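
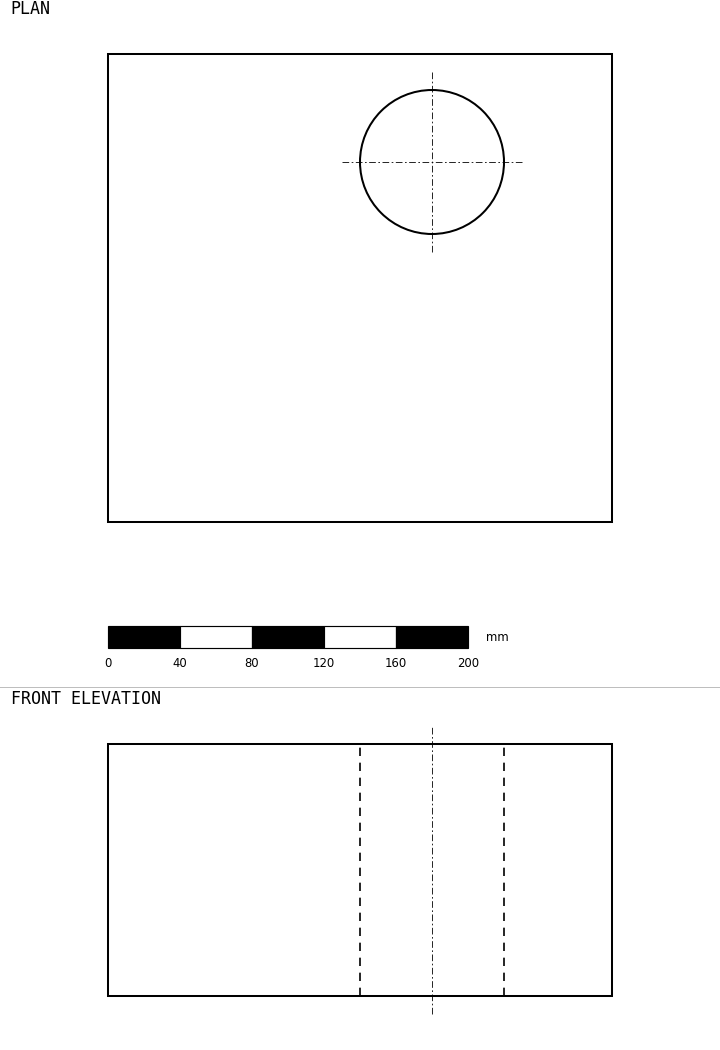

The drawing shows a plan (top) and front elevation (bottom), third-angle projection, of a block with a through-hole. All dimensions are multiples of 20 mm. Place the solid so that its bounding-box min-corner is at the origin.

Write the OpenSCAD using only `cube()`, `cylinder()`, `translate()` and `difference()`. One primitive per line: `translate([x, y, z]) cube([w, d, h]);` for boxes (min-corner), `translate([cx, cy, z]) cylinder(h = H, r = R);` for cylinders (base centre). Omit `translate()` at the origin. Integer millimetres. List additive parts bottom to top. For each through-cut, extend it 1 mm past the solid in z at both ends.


difference() {
  cube([280, 260, 140]);
  translate([180, 200, -1]) cylinder(h = 142, r = 40);
}


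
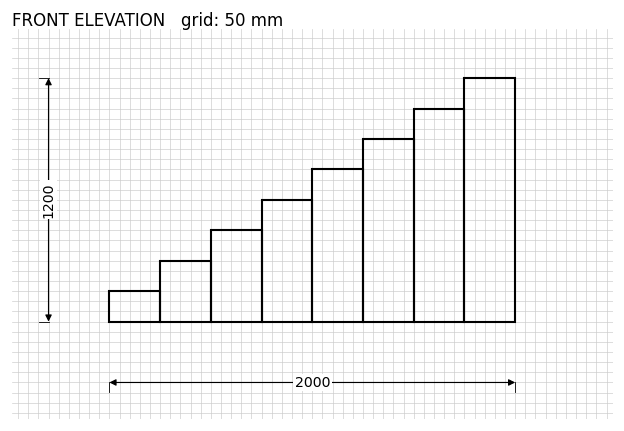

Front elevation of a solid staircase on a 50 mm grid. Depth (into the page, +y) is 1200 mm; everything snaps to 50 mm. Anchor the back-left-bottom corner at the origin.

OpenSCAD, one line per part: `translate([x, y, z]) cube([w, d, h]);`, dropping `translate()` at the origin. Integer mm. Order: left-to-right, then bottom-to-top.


cube([250, 1200, 150]);
translate([250, 0, 0]) cube([250, 1200, 300]);
translate([500, 0, 0]) cube([250, 1200, 450]);
translate([750, 0, 0]) cube([250, 1200, 600]);
translate([1000, 0, 0]) cube([250, 1200, 750]);
translate([1250, 0, 0]) cube([250, 1200, 900]);
translate([1500, 0, 0]) cube([250, 1200, 1050]);
translate([1750, 0, 0]) cube([250, 1200, 1200]);


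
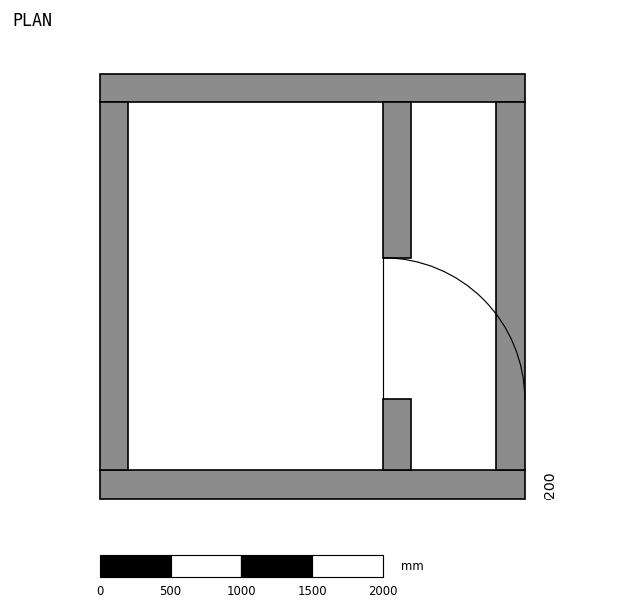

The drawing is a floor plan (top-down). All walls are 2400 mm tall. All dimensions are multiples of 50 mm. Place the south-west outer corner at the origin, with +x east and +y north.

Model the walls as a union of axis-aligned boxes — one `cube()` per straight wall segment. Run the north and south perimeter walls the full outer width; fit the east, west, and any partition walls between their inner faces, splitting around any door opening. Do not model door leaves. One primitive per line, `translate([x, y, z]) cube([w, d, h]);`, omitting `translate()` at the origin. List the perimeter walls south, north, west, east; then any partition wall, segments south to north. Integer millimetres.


cube([3000, 200, 2400]);
translate([0, 2800, 0]) cube([3000, 200, 2400]);
translate([0, 200, 0]) cube([200, 2600, 2400]);
translate([2800, 200, 0]) cube([200, 2600, 2400]);
translate([2000, 200, 0]) cube([200, 500, 2400]);
translate([2000, 1700, 0]) cube([200, 1100, 2400]);


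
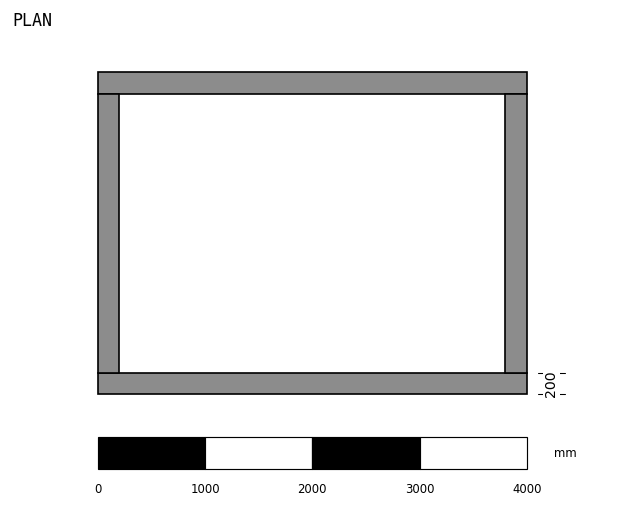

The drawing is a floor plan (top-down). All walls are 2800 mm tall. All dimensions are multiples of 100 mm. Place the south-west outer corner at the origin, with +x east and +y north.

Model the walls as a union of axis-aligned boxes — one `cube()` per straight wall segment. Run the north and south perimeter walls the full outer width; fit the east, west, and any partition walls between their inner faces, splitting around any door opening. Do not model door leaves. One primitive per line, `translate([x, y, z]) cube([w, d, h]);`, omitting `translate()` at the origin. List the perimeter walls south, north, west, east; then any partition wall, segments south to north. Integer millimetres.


cube([4000, 200, 2800]);
translate([0, 2800, 0]) cube([4000, 200, 2800]);
translate([0, 200, 0]) cube([200, 2600, 2800]);
translate([3800, 200, 0]) cube([200, 2600, 2800]);


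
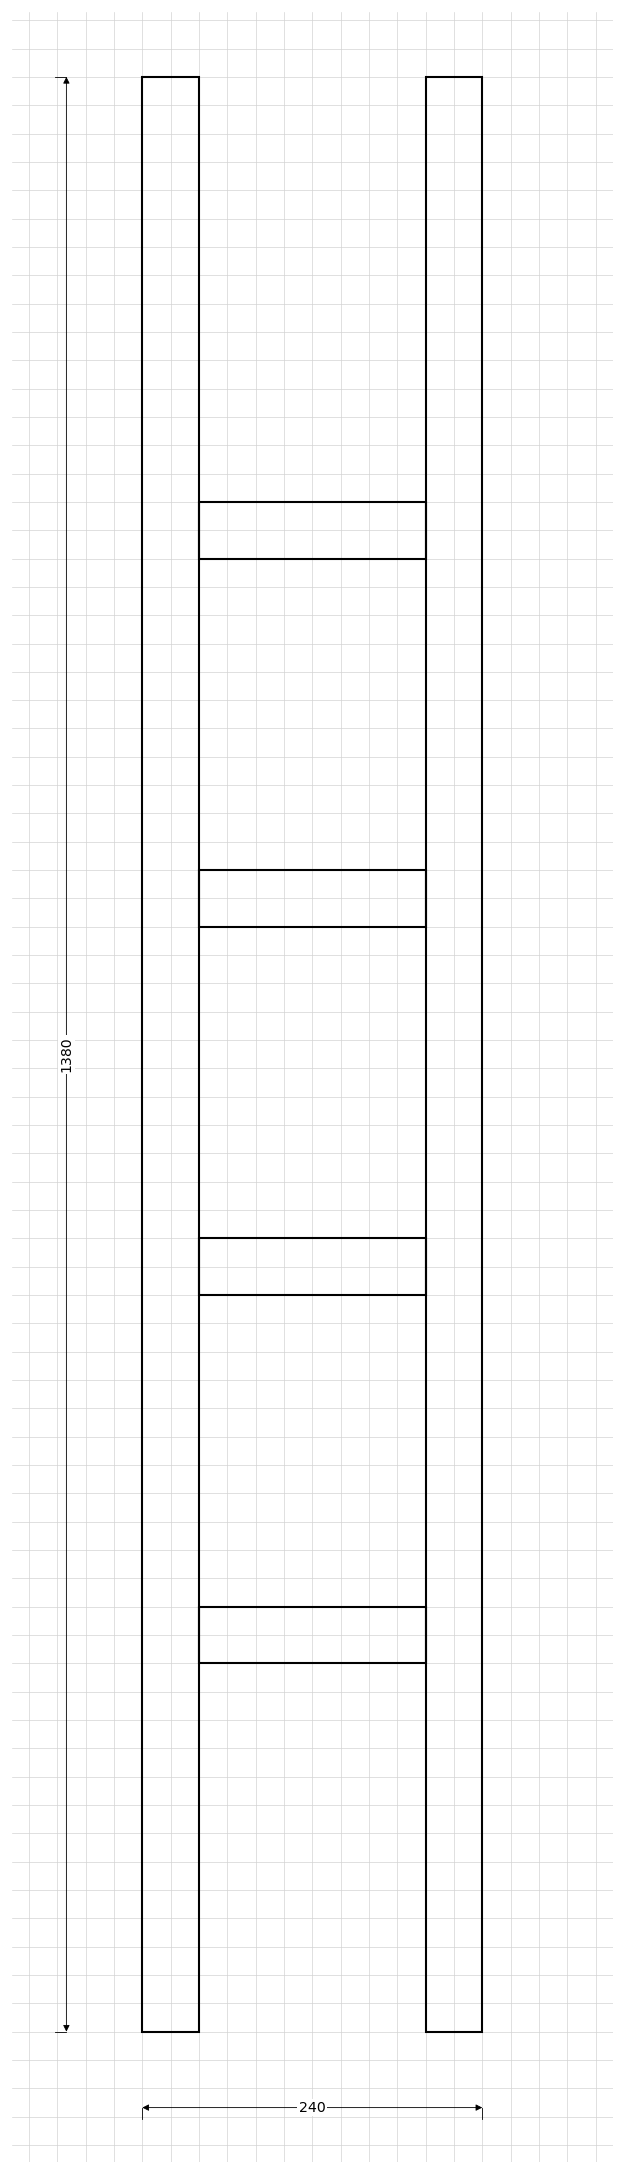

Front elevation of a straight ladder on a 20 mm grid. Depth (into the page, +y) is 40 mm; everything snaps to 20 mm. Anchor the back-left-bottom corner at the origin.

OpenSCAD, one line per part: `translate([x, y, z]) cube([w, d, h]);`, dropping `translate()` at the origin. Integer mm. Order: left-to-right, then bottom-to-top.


cube([40, 40, 1380]);
translate([40, 0, 260]) cube([160, 40, 40]);
translate([40, 0, 520]) cube([160, 40, 40]);
translate([40, 0, 780]) cube([160, 40, 40]);
translate([40, 0, 1040]) cube([160, 40, 40]);
translate([200, 0, 0]) cube([40, 40, 1380]);


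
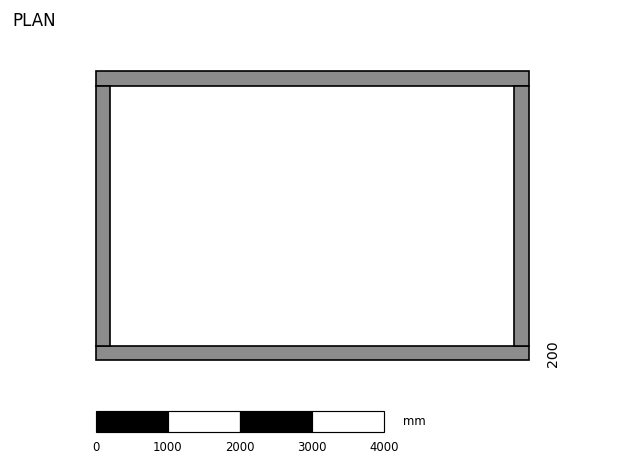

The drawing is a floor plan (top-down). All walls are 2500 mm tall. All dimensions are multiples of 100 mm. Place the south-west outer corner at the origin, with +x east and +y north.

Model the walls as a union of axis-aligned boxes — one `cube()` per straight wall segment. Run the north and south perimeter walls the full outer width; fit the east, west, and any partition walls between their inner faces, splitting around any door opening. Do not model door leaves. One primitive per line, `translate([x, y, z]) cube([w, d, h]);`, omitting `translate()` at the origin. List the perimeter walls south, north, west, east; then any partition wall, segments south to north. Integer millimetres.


cube([6000, 200, 2500]);
translate([0, 3800, 0]) cube([6000, 200, 2500]);
translate([0, 200, 0]) cube([200, 3600, 2500]);
translate([5800, 200, 0]) cube([200, 3600, 2500]);


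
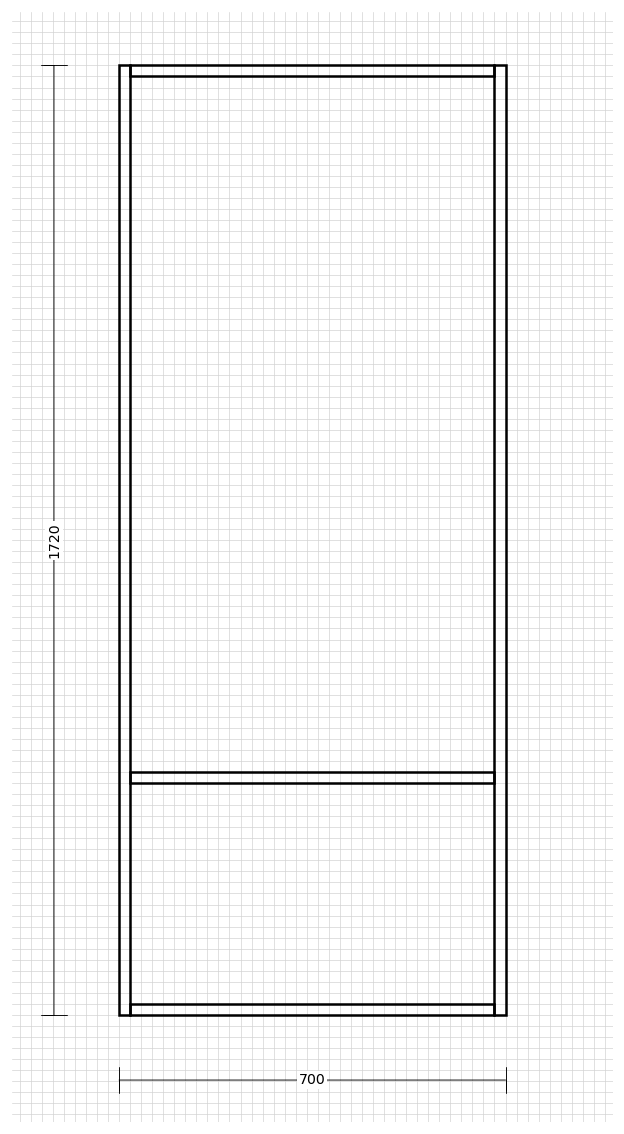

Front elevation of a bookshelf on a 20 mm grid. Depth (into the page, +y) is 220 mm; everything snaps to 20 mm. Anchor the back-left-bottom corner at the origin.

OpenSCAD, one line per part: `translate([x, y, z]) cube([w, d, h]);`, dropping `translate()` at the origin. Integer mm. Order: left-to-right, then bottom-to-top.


cube([20, 220, 1720]);
translate([20, 0, 0]) cube([660, 220, 20]);
translate([20, 0, 420]) cube([660, 220, 20]);
translate([20, 0, 1700]) cube([660, 220, 20]);
translate([680, 0, 0]) cube([20, 220, 1720]);


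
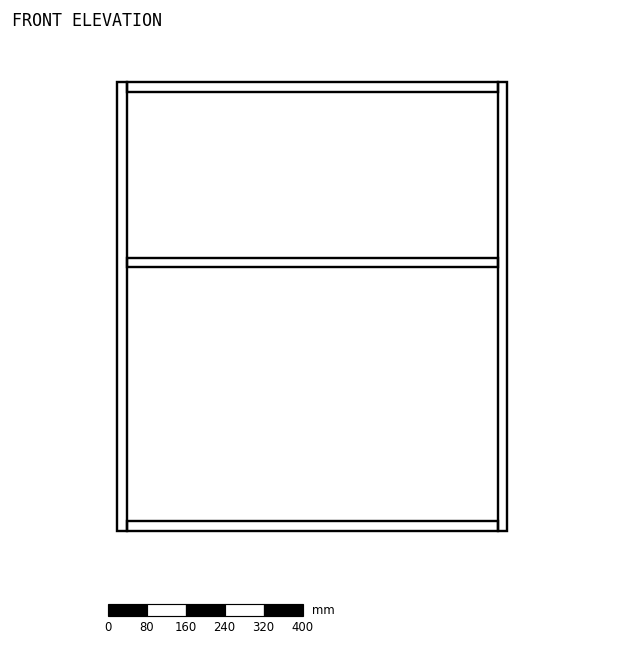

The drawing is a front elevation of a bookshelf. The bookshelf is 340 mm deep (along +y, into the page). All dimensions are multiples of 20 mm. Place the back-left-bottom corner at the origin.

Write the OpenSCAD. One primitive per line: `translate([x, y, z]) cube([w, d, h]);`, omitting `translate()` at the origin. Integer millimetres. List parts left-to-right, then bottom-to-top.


cube([20, 340, 920]);
translate([20, 0, 0]) cube([760, 340, 20]);
translate([20, 0, 540]) cube([760, 340, 20]);
translate([20, 0, 900]) cube([760, 340, 20]);
translate([780, 0, 0]) cube([20, 340, 920]);


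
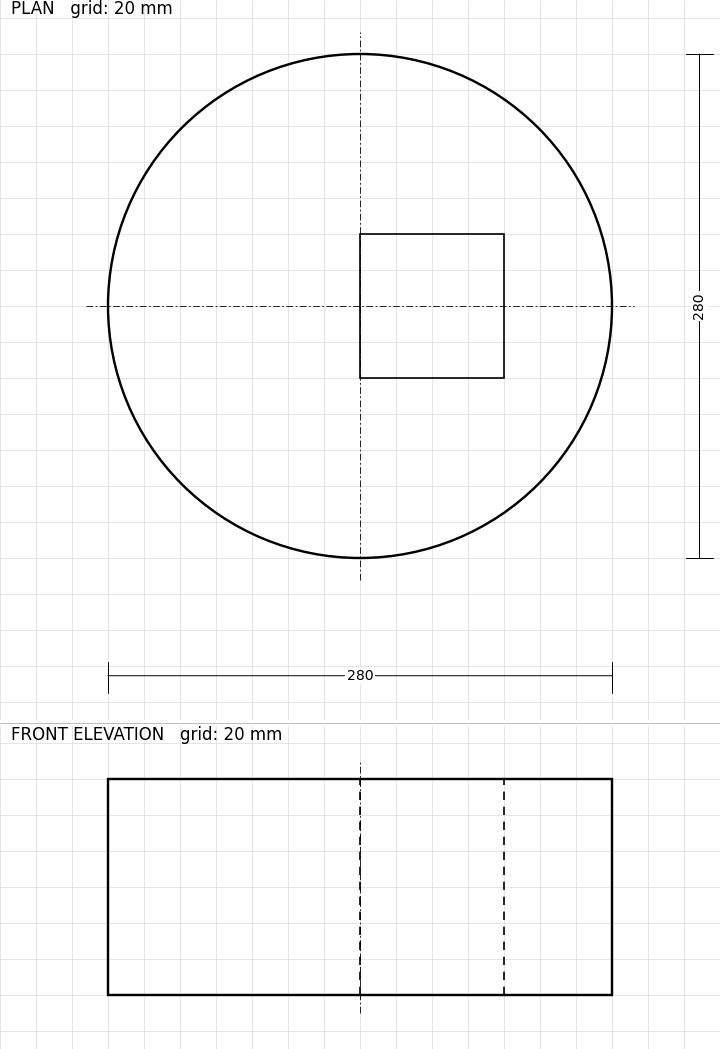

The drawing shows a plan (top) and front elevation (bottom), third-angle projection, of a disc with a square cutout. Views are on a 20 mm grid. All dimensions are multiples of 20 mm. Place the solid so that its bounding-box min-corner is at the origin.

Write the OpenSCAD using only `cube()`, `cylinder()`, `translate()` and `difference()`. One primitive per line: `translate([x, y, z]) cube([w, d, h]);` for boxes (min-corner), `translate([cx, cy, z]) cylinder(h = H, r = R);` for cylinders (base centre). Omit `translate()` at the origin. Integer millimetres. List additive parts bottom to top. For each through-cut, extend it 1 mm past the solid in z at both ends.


difference() {
  translate([140, 140, 0]) cylinder(h = 120, r = 140);
  translate([140, 100, -1]) cube([80, 80, 122]);
}


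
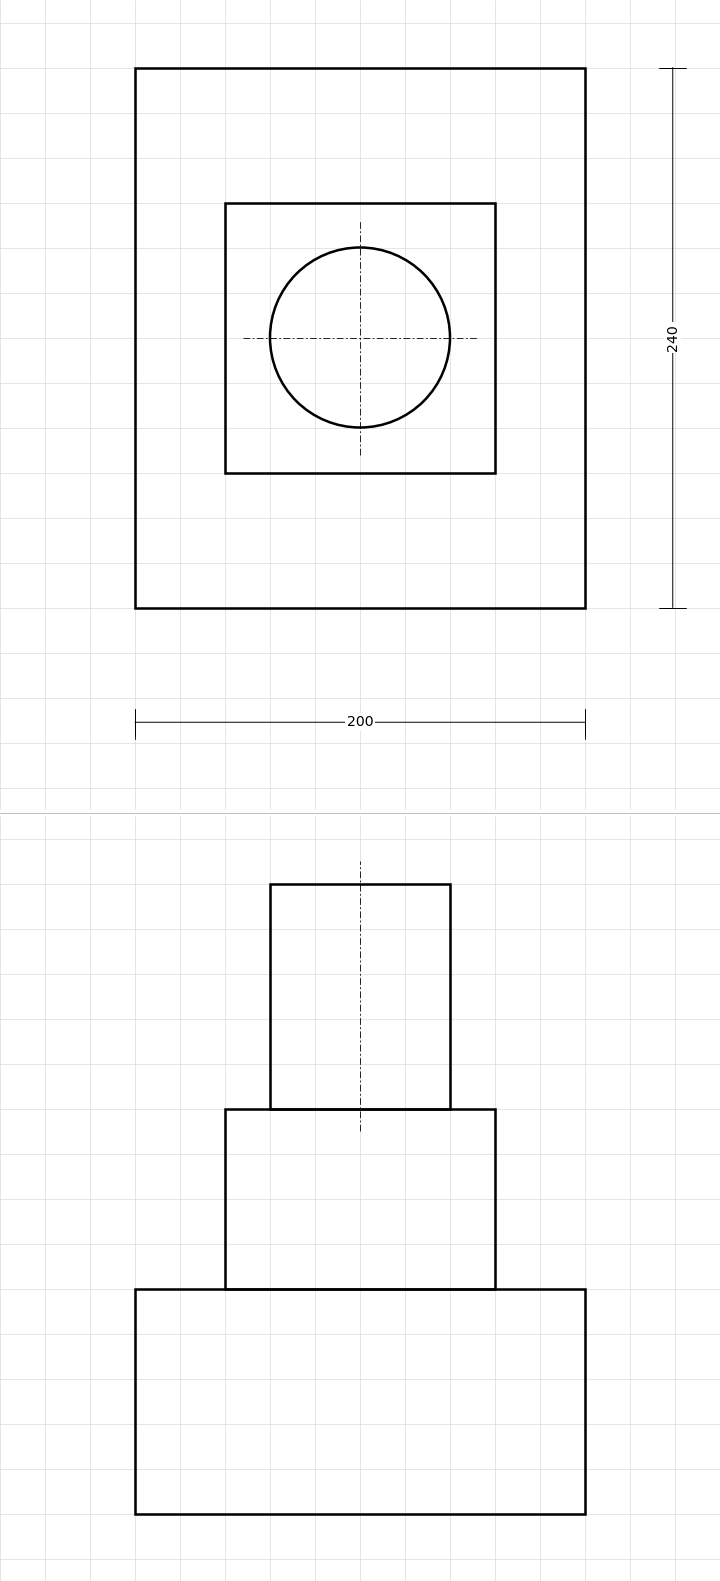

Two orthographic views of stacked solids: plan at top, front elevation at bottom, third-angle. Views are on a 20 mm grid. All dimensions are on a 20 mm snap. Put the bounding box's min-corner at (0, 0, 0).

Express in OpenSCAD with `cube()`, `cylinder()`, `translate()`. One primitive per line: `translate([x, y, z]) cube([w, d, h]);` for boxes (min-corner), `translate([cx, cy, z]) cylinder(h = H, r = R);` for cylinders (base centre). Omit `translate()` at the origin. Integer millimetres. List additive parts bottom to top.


cube([200, 240, 100]);
translate([40, 60, 100]) cube([120, 120, 80]);
translate([100, 120, 180]) cylinder(h = 100, r = 40);


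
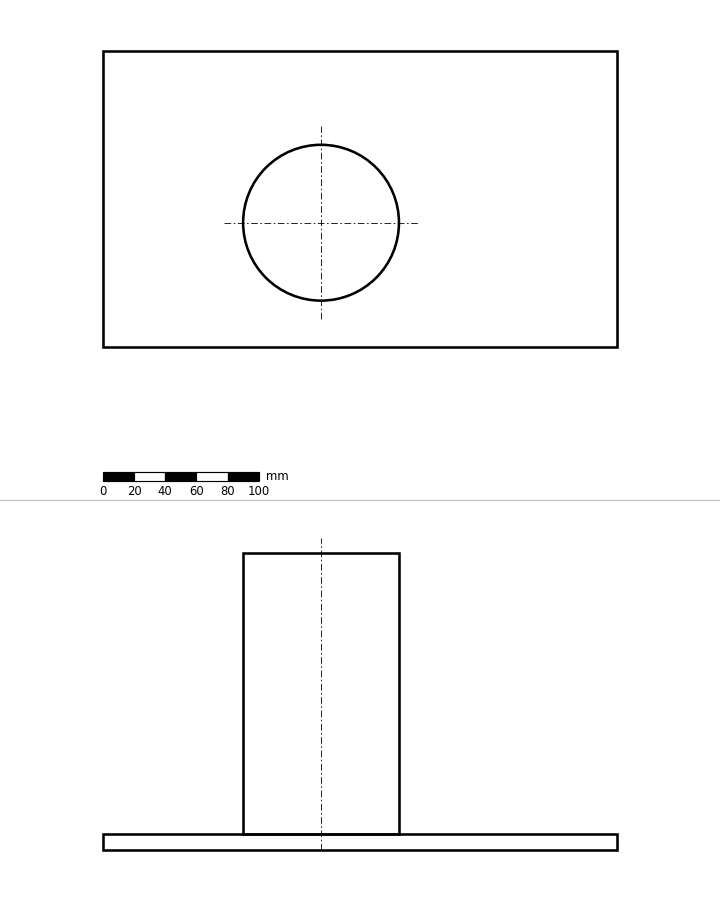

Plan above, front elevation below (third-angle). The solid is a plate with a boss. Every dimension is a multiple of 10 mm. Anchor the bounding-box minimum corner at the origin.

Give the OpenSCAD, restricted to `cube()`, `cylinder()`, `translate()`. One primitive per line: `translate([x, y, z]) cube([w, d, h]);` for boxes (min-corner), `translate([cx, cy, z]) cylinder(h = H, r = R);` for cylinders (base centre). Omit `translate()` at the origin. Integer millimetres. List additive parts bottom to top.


cube([330, 190, 10]);
translate([140, 80, 10]) cylinder(h = 180, r = 50);


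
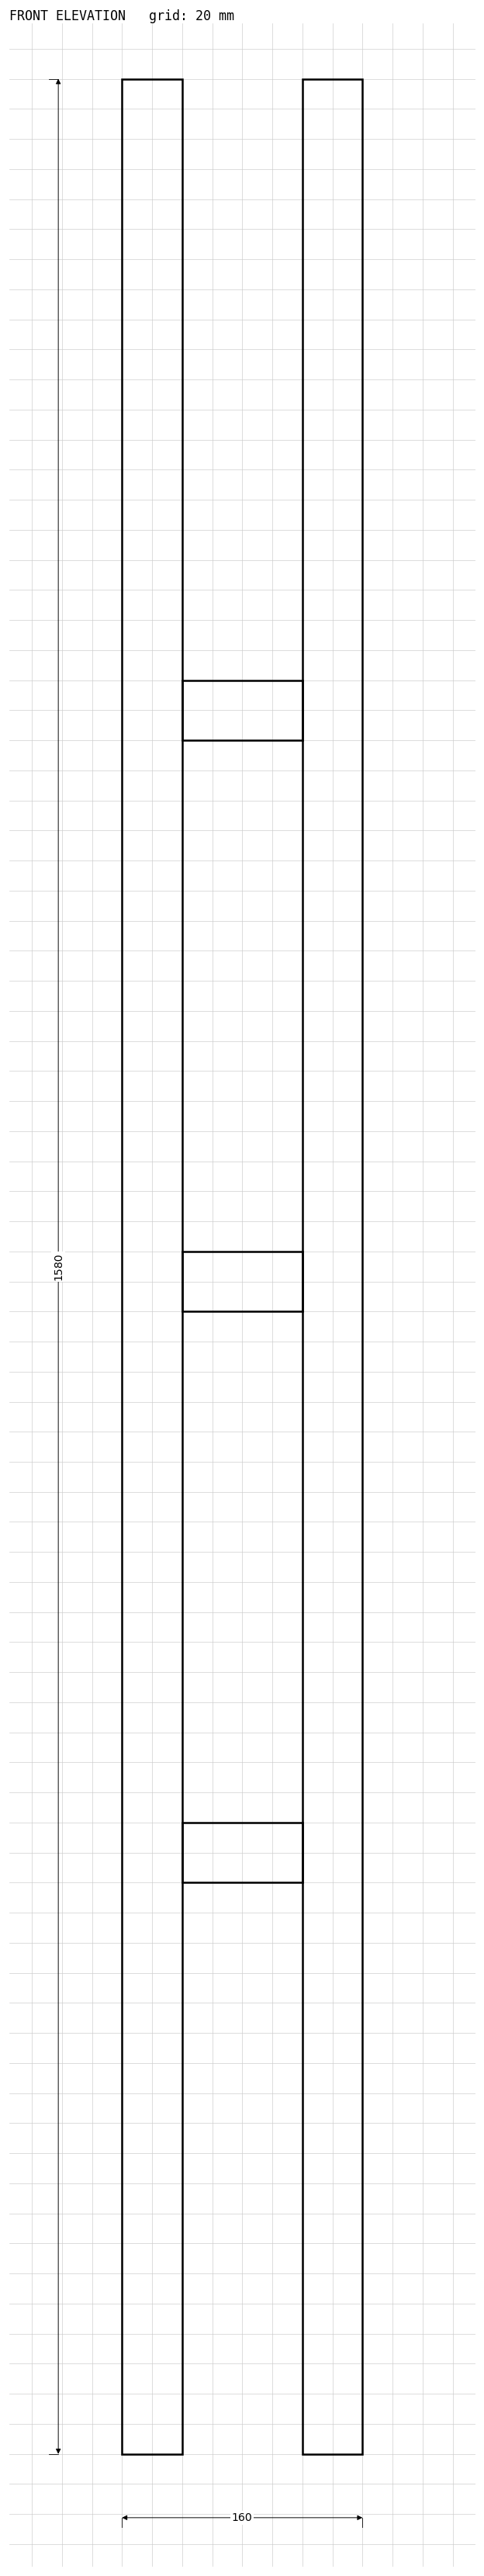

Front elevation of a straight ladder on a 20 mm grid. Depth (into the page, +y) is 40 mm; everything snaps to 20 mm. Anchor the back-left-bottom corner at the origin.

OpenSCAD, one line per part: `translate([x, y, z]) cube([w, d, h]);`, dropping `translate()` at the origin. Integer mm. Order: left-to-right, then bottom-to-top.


cube([40, 40, 1580]);
translate([40, 0, 380]) cube([80, 40, 40]);
translate([40, 0, 760]) cube([80, 40, 40]);
translate([40, 0, 1140]) cube([80, 40, 40]);
translate([120, 0, 0]) cube([40, 40, 1580]);


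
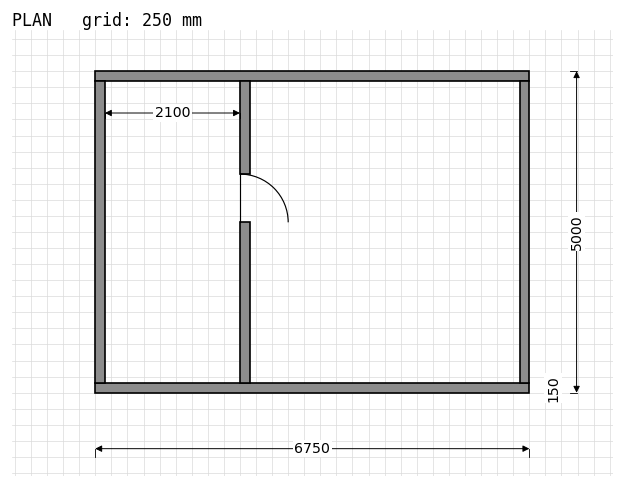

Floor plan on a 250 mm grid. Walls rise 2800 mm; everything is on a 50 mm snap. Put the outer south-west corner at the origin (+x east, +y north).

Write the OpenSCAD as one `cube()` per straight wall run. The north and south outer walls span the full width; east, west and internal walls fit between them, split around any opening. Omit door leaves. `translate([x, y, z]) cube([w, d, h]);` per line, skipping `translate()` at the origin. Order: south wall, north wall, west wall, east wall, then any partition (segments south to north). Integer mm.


cube([6750, 150, 2800]);
translate([0, 4850, 0]) cube([6750, 150, 2800]);
translate([0, 150, 0]) cube([150, 4700, 2800]);
translate([6600, 150, 0]) cube([150, 4700, 2800]);
translate([2250, 150, 0]) cube([150, 2500, 2800]);
translate([2250, 3400, 0]) cube([150, 1450, 2800]);


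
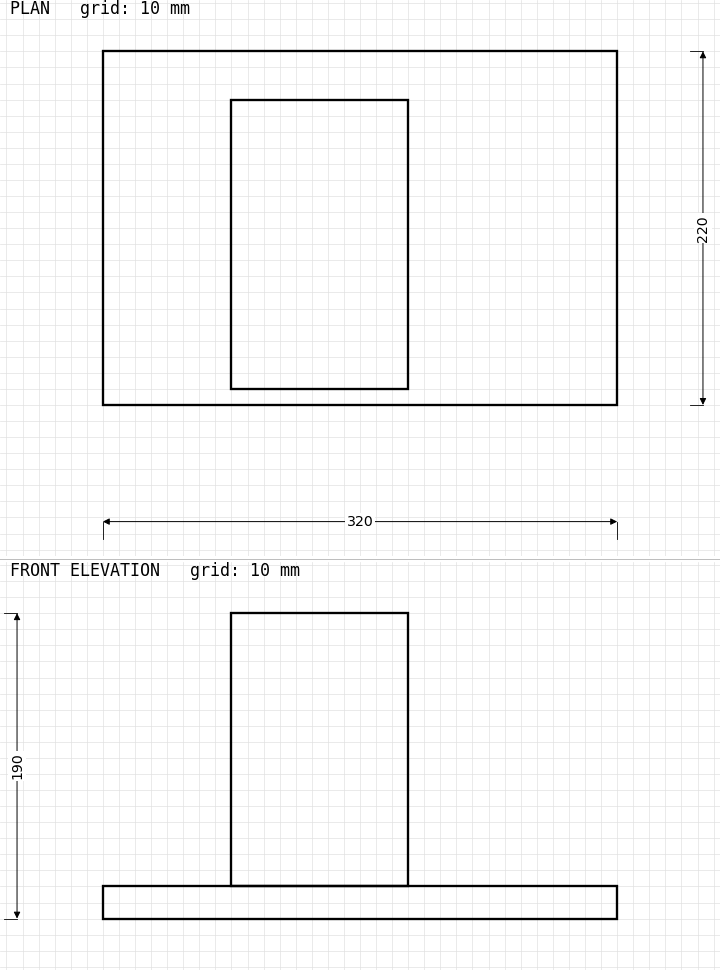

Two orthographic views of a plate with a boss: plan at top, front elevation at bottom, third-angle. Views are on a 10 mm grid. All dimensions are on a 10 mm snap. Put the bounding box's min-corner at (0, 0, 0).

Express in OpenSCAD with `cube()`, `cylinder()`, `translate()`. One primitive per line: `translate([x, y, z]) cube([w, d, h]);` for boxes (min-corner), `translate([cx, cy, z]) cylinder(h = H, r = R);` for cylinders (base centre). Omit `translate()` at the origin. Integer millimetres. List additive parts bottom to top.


cube([320, 220, 20]);
translate([80, 10, 20]) cube([110, 180, 170]);


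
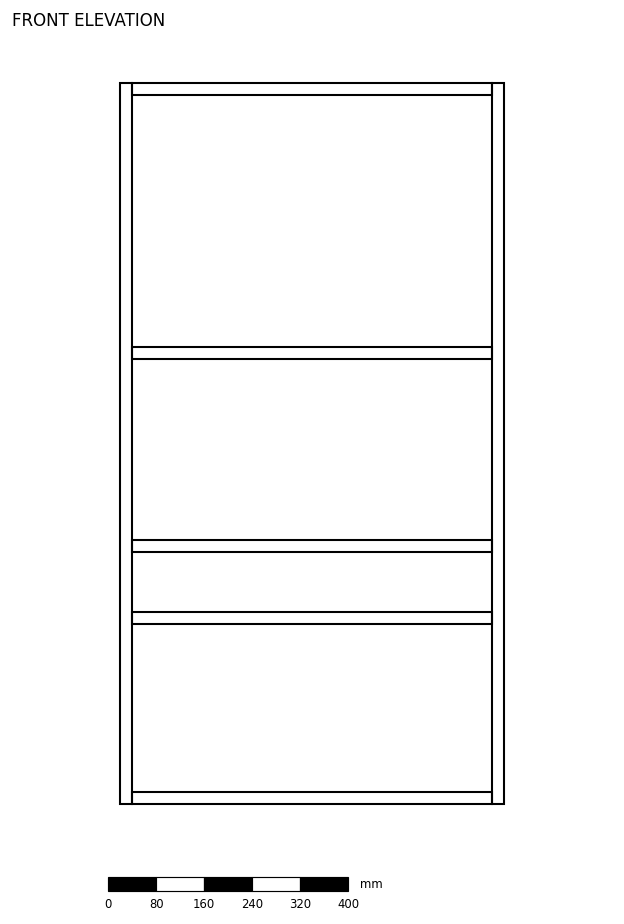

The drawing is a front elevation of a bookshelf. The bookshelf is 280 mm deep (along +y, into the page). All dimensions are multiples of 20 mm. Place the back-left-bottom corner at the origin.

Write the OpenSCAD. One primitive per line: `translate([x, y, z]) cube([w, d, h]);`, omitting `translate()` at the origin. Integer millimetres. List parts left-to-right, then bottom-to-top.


cube([20, 280, 1200]);
translate([20, 0, 0]) cube([600, 280, 20]);
translate([20, 0, 300]) cube([600, 280, 20]);
translate([20, 0, 420]) cube([600, 280, 20]);
translate([20, 0, 740]) cube([600, 280, 20]);
translate([20, 0, 1180]) cube([600, 280, 20]);
translate([620, 0, 0]) cube([20, 280, 1200]);


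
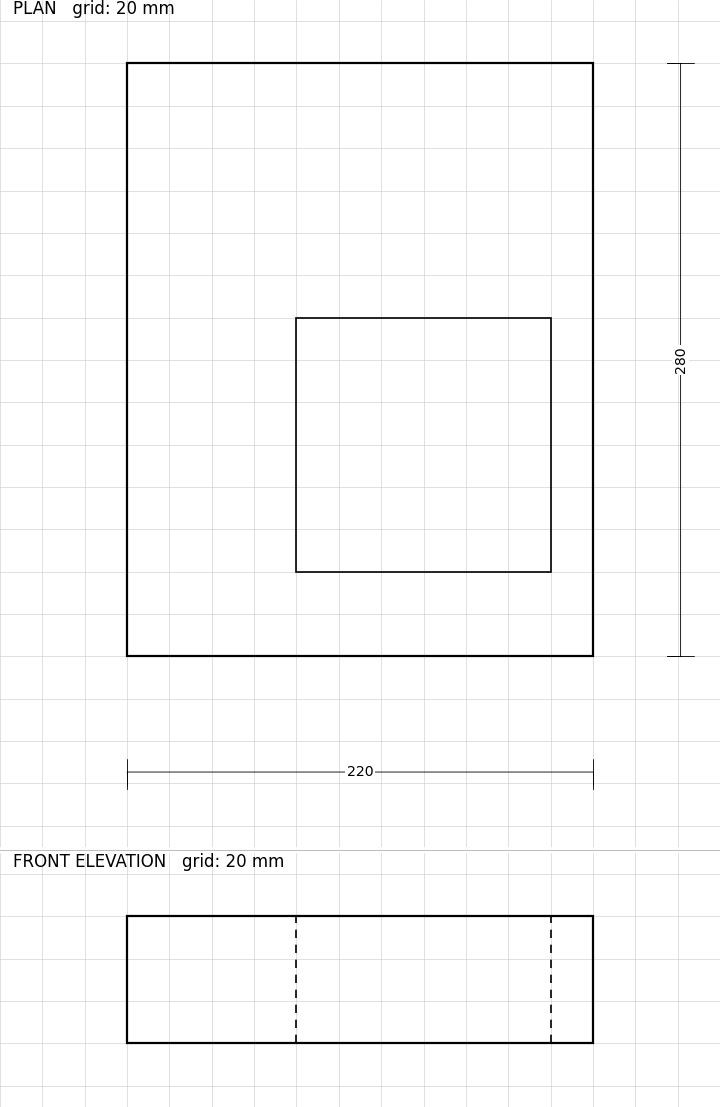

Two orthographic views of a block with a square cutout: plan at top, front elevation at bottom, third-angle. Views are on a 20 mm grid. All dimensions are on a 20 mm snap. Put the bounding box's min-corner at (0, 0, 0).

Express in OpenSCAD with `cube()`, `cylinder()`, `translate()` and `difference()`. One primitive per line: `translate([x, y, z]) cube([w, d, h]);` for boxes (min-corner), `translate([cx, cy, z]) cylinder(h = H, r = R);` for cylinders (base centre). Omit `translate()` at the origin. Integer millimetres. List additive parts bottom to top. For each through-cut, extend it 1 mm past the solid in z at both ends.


difference() {
  cube([220, 280, 60]);
  translate([80, 40, -1]) cube([120, 120, 62]);
}


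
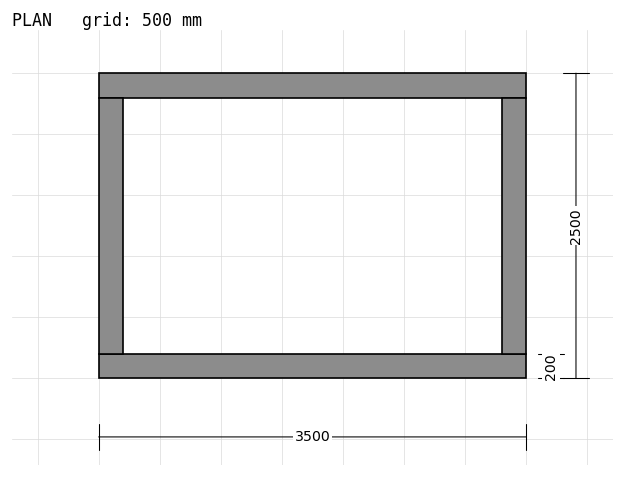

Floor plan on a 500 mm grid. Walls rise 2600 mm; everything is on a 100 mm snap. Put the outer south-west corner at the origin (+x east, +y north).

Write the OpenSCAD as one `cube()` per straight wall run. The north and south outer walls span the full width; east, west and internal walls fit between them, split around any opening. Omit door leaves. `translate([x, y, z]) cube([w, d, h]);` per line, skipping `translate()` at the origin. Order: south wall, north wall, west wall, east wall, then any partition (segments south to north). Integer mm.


cube([3500, 200, 2600]);
translate([0, 2300, 0]) cube([3500, 200, 2600]);
translate([0, 200, 0]) cube([200, 2100, 2600]);
translate([3300, 200, 0]) cube([200, 2100, 2600]);


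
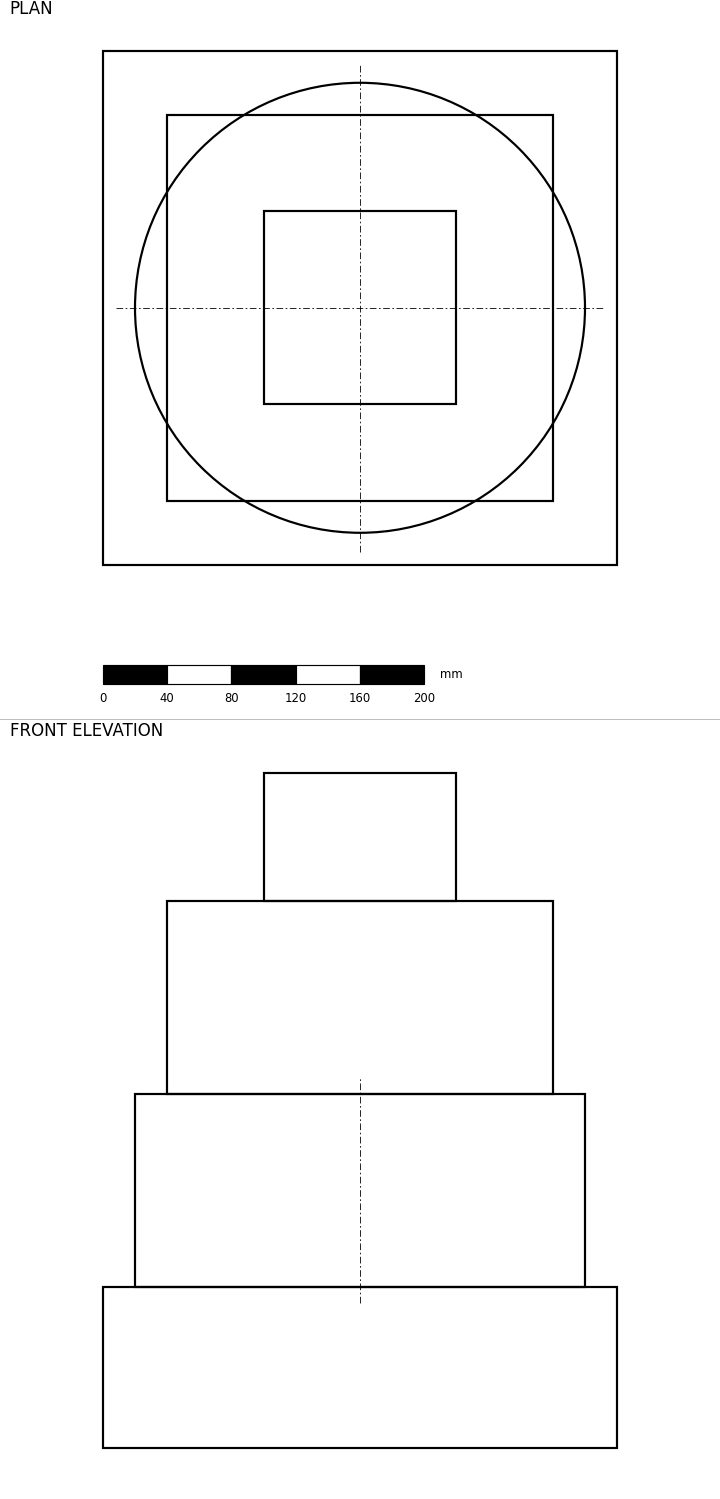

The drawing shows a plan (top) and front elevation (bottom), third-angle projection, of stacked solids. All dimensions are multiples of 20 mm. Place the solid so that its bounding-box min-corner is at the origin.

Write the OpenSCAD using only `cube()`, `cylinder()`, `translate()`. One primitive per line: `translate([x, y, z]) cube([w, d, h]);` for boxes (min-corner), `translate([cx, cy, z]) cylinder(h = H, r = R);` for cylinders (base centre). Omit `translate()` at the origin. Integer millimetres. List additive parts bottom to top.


cube([320, 320, 100]);
translate([160, 160, 100]) cylinder(h = 120, r = 140);
translate([40, 40, 220]) cube([240, 240, 120]);
translate([100, 100, 340]) cube([120, 120, 80]);


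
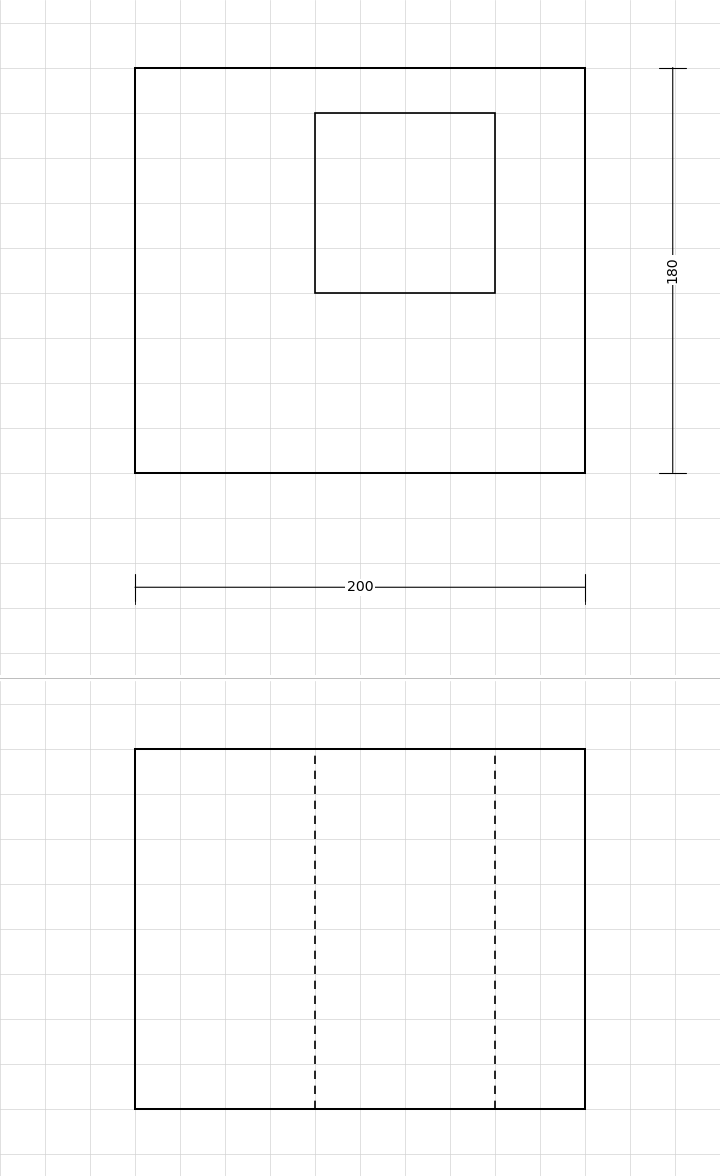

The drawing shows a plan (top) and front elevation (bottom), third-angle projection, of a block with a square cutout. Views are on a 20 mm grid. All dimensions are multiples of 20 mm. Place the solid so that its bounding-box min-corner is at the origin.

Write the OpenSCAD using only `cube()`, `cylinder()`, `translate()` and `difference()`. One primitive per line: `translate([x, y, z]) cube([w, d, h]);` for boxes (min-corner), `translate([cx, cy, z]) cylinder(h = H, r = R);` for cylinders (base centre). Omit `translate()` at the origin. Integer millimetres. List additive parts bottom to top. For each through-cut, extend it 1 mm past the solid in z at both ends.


difference() {
  cube([200, 180, 160]);
  translate([80, 80, -1]) cube([80, 80, 162]);
}


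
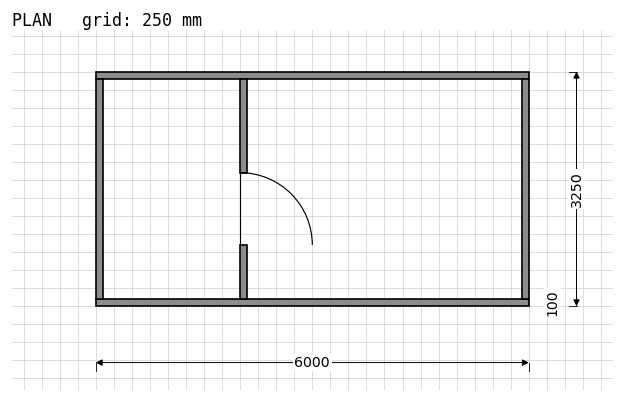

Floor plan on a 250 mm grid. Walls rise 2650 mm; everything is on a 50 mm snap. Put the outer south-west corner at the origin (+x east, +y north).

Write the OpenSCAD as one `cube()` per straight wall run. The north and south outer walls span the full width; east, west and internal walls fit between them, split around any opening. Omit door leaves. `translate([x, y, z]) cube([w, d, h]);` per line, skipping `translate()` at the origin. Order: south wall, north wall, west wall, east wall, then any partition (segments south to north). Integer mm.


cube([6000, 100, 2650]);
translate([0, 3150, 0]) cube([6000, 100, 2650]);
translate([0, 100, 0]) cube([100, 3050, 2650]);
translate([5900, 100, 0]) cube([100, 3050, 2650]);
translate([2000, 100, 0]) cube([100, 750, 2650]);
translate([2000, 1850, 0]) cube([100, 1300, 2650]);


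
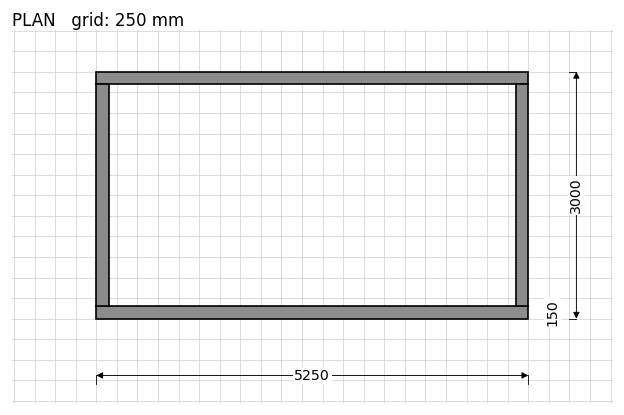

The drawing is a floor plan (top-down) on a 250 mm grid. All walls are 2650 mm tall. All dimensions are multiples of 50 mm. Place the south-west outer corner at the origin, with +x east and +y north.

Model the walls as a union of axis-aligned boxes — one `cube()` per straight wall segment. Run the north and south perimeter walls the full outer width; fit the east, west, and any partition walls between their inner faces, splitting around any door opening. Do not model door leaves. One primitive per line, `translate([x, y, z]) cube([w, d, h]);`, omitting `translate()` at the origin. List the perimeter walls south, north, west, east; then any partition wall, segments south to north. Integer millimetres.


cube([5250, 150, 2650]);
translate([0, 2850, 0]) cube([5250, 150, 2650]);
translate([0, 150, 0]) cube([150, 2700, 2650]);
translate([5100, 150, 0]) cube([150, 2700, 2650]);


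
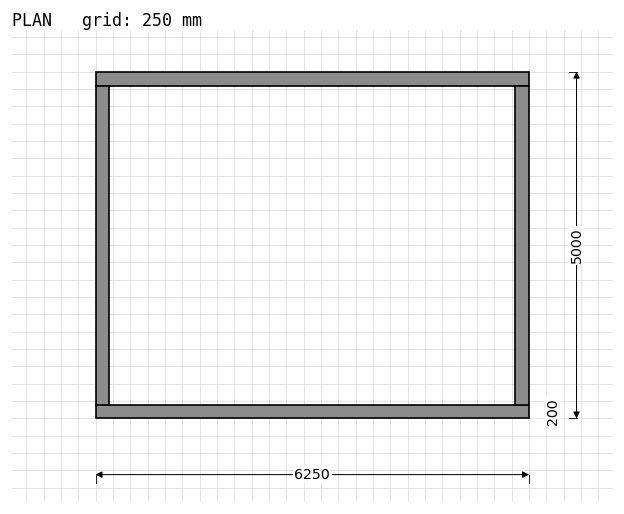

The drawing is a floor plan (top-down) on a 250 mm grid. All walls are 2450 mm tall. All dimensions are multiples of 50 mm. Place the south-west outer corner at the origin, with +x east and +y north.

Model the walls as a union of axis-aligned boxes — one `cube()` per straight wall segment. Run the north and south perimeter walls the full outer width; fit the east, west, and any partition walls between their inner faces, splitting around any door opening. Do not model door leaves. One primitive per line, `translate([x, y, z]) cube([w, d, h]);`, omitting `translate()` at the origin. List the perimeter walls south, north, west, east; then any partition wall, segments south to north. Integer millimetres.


cube([6250, 200, 2450]);
translate([0, 4800, 0]) cube([6250, 200, 2450]);
translate([0, 200, 0]) cube([200, 4600, 2450]);
translate([6050, 200, 0]) cube([200, 4600, 2450]);


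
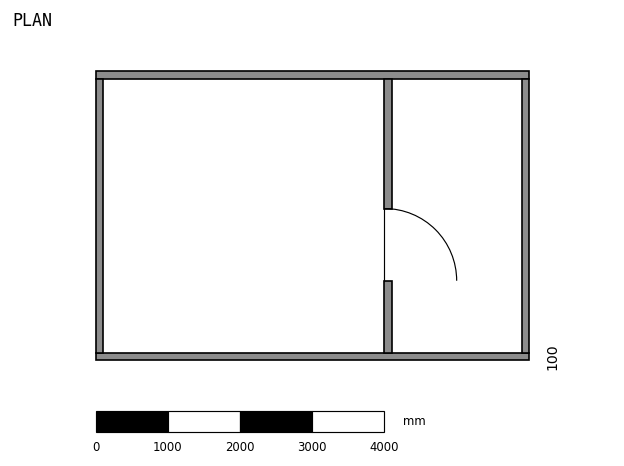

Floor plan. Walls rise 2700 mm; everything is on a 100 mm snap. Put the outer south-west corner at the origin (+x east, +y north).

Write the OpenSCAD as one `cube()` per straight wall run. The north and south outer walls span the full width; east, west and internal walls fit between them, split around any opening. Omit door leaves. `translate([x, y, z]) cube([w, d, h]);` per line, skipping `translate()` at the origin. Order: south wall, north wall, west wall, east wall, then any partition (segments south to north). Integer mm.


cube([6000, 100, 2700]);
translate([0, 3900, 0]) cube([6000, 100, 2700]);
translate([0, 100, 0]) cube([100, 3800, 2700]);
translate([5900, 100, 0]) cube([100, 3800, 2700]);
translate([4000, 100, 0]) cube([100, 1000, 2700]);
translate([4000, 2100, 0]) cube([100, 1800, 2700]);


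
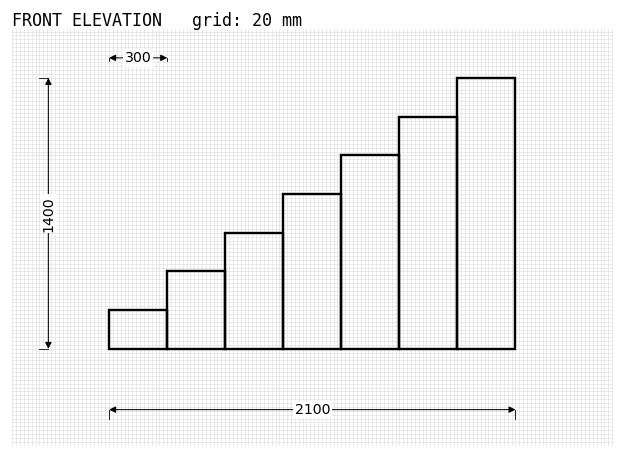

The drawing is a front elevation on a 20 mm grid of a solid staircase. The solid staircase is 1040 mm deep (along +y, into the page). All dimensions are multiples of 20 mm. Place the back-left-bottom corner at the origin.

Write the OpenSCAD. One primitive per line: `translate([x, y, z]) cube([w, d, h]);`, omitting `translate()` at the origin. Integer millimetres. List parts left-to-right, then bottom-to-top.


cube([300, 1040, 200]);
translate([300, 0, 0]) cube([300, 1040, 400]);
translate([600, 0, 0]) cube([300, 1040, 600]);
translate([900, 0, 0]) cube([300, 1040, 800]);
translate([1200, 0, 0]) cube([300, 1040, 1000]);
translate([1500, 0, 0]) cube([300, 1040, 1200]);
translate([1800, 0, 0]) cube([300, 1040, 1400]);


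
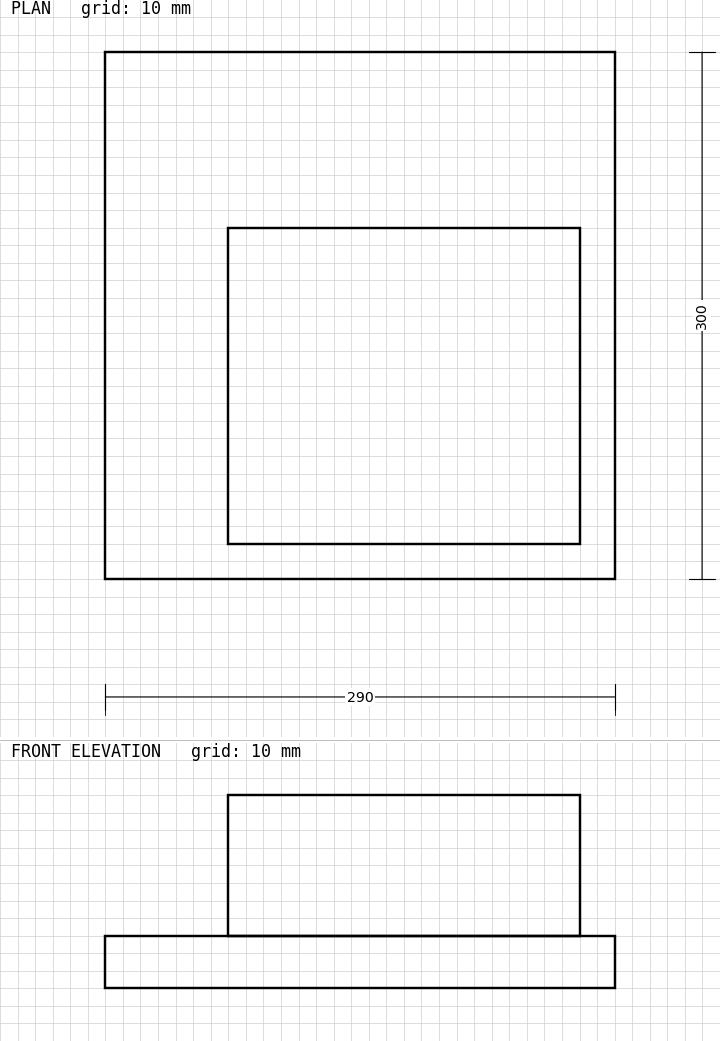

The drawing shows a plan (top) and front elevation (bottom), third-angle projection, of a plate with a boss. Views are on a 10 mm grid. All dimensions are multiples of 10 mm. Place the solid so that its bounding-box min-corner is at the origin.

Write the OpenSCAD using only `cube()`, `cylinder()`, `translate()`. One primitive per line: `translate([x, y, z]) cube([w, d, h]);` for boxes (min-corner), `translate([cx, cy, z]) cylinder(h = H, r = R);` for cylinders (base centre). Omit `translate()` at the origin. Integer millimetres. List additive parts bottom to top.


cube([290, 300, 30]);
translate([70, 20, 30]) cube([200, 180, 80]);


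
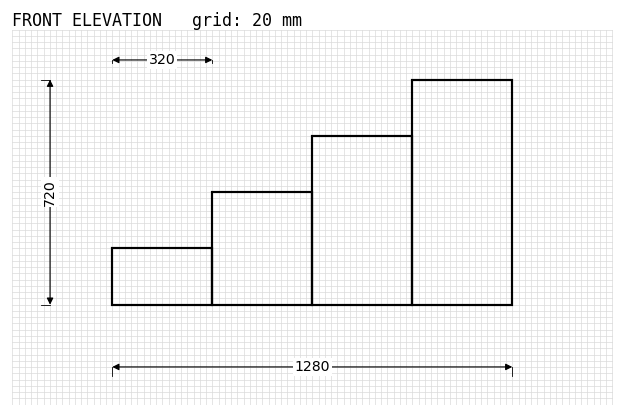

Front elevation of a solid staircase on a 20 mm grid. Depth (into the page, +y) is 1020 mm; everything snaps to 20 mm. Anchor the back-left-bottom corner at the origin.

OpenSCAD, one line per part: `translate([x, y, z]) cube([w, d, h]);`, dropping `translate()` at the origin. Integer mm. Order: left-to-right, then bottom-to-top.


cube([320, 1020, 180]);
translate([320, 0, 0]) cube([320, 1020, 360]);
translate([640, 0, 0]) cube([320, 1020, 540]);
translate([960, 0, 0]) cube([320, 1020, 720]);


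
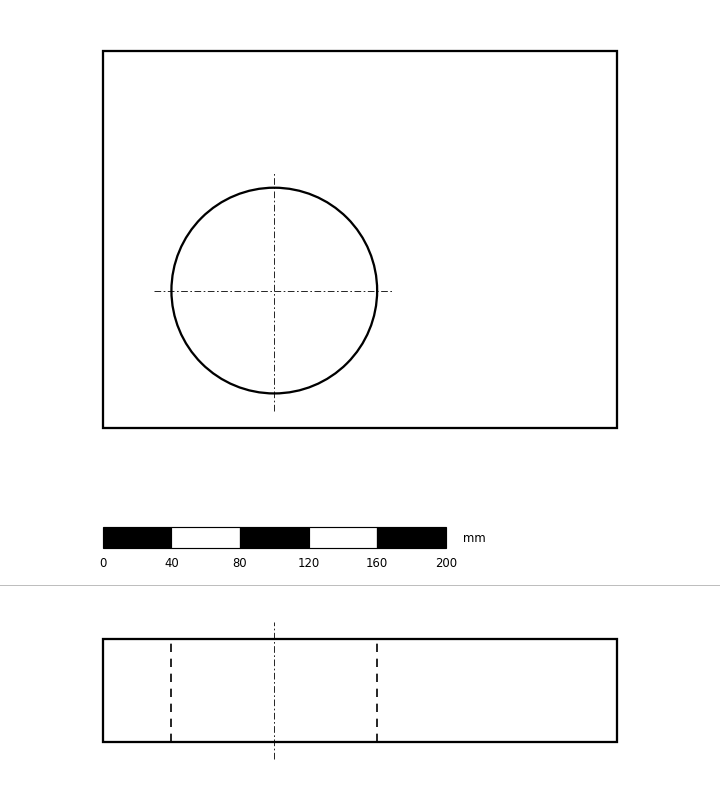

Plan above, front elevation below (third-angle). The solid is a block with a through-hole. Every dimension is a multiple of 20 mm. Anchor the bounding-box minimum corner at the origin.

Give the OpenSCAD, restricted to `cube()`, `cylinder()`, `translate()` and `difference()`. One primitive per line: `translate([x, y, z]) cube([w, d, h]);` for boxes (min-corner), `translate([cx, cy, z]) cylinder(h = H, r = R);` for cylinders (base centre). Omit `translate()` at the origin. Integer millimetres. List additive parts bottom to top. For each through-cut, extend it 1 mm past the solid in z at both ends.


difference() {
  cube([300, 220, 60]);
  translate([100, 80, -1]) cylinder(h = 62, r = 60);
}


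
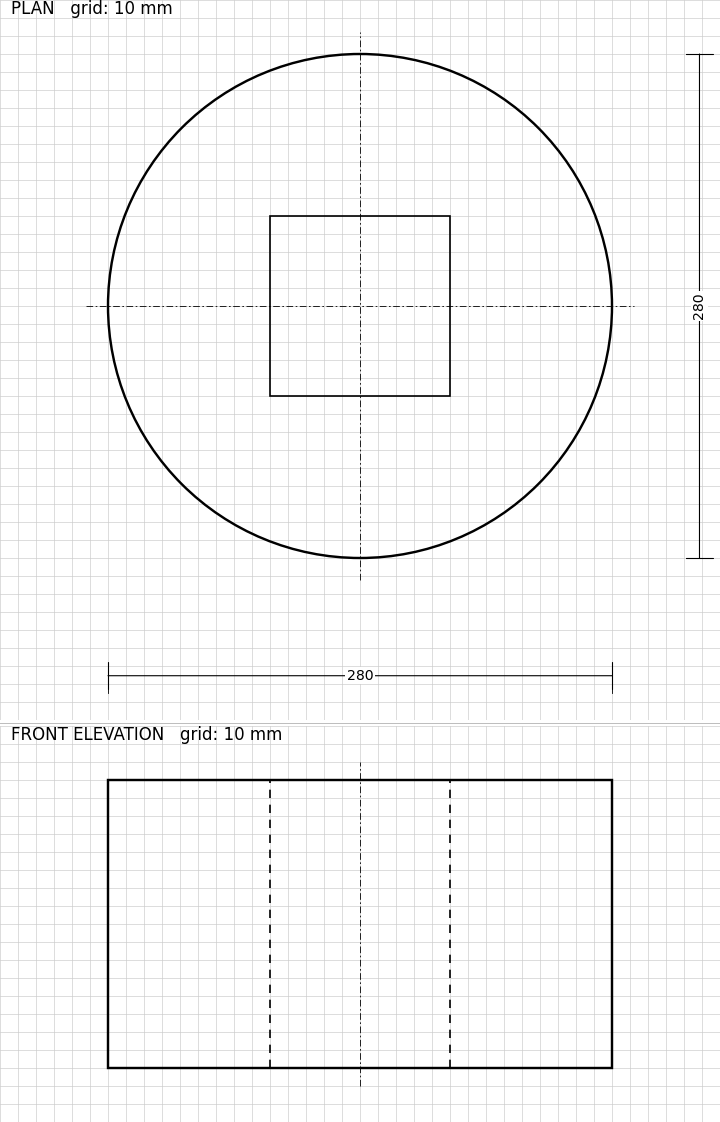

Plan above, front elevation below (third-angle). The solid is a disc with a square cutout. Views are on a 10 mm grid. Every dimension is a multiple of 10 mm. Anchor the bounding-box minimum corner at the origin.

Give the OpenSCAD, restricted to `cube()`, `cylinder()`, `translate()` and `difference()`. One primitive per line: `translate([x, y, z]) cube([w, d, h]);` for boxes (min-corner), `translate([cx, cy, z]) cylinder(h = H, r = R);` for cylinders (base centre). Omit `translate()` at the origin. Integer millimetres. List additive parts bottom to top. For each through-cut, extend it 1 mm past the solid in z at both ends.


difference() {
  translate([140, 140, 0]) cylinder(h = 160, r = 140);
  translate([90, 90, -1]) cube([100, 100, 162]);
}


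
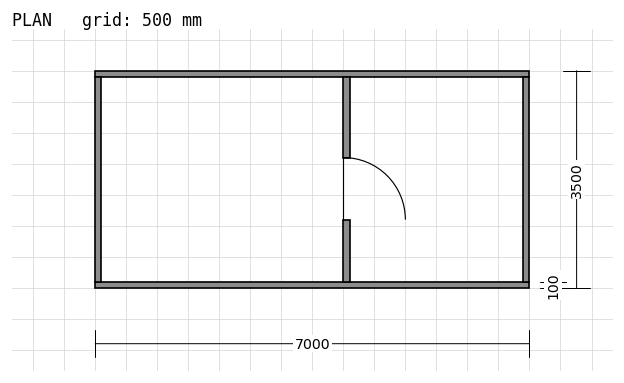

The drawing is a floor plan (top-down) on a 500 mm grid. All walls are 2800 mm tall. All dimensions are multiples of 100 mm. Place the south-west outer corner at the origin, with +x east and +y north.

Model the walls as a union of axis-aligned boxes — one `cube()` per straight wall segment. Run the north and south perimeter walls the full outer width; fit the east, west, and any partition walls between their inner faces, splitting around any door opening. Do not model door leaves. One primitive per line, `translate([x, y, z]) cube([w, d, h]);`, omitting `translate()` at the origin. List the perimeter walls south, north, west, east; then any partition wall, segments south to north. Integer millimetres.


cube([7000, 100, 2800]);
translate([0, 3400, 0]) cube([7000, 100, 2800]);
translate([0, 100, 0]) cube([100, 3300, 2800]);
translate([6900, 100, 0]) cube([100, 3300, 2800]);
translate([4000, 100, 0]) cube([100, 1000, 2800]);
translate([4000, 2100, 0]) cube([100, 1300, 2800]);


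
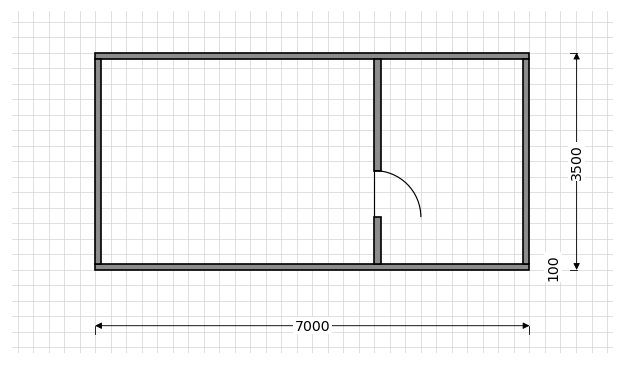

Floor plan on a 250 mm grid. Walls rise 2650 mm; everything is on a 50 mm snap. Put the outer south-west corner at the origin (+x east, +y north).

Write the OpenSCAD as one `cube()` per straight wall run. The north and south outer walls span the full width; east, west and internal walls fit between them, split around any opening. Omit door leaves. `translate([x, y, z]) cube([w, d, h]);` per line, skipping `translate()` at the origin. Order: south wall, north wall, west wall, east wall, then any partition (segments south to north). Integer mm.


cube([7000, 100, 2650]);
translate([0, 3400, 0]) cube([7000, 100, 2650]);
translate([0, 100, 0]) cube([100, 3300, 2650]);
translate([6900, 100, 0]) cube([100, 3300, 2650]);
translate([4500, 100, 0]) cube([100, 750, 2650]);
translate([4500, 1600, 0]) cube([100, 1800, 2650]);


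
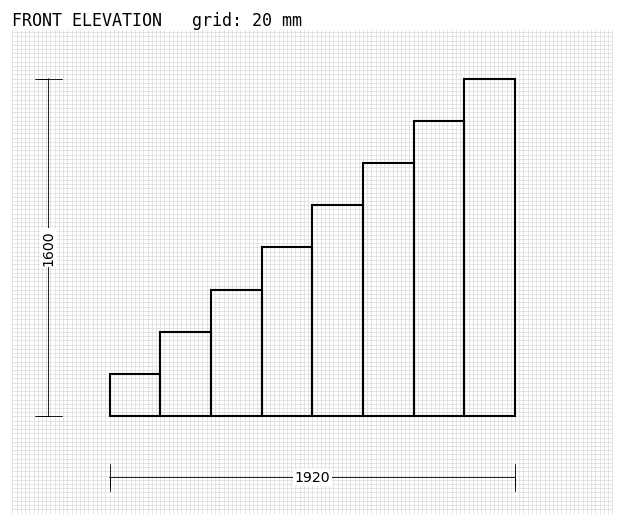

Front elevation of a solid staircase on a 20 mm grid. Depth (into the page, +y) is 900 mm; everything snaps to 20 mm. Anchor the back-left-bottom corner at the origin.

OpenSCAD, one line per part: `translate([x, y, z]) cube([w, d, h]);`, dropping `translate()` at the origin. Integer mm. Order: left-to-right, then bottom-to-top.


cube([240, 900, 200]);
translate([240, 0, 0]) cube([240, 900, 400]);
translate([480, 0, 0]) cube([240, 900, 600]);
translate([720, 0, 0]) cube([240, 900, 800]);
translate([960, 0, 0]) cube([240, 900, 1000]);
translate([1200, 0, 0]) cube([240, 900, 1200]);
translate([1440, 0, 0]) cube([240, 900, 1400]);
translate([1680, 0, 0]) cube([240, 900, 1600]);


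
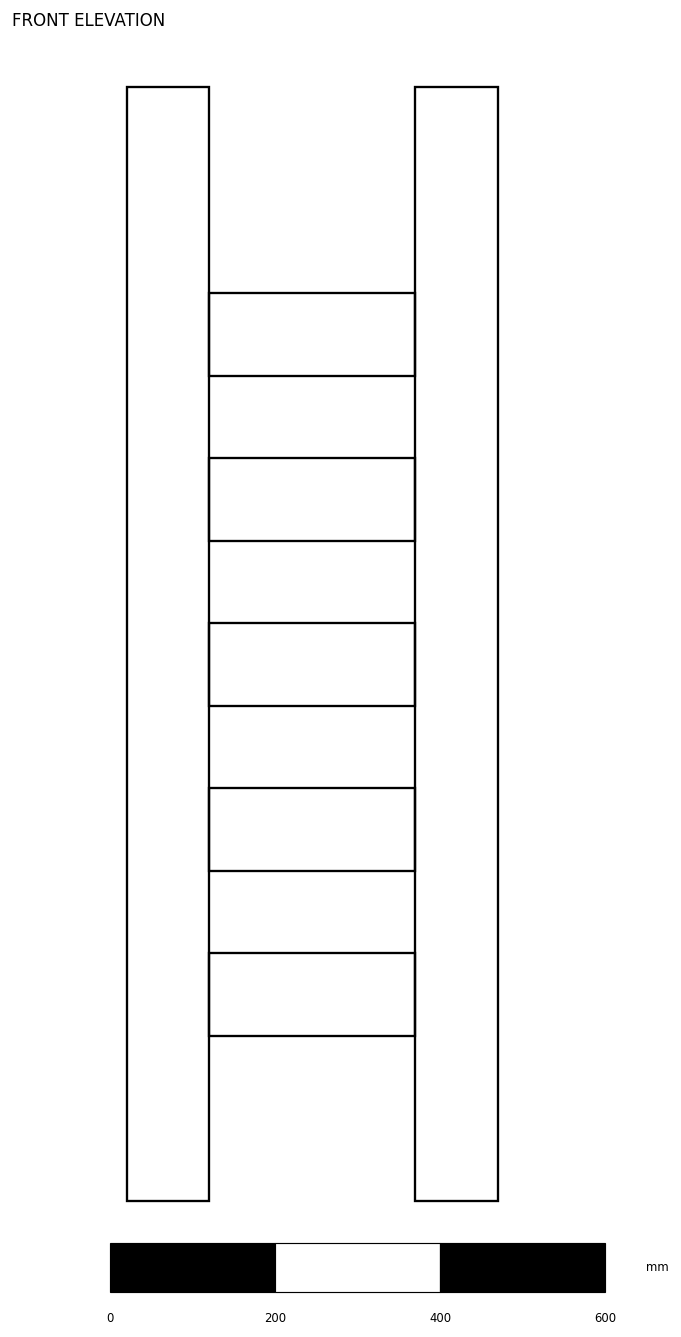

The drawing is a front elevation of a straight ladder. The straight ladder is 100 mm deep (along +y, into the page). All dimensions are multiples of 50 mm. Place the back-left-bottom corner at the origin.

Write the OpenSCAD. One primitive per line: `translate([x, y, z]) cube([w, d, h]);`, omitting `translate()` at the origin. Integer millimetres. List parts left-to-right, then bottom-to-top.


cube([100, 100, 1350]);
translate([100, 0, 200]) cube([250, 100, 100]);
translate([100, 0, 400]) cube([250, 100, 100]);
translate([100, 0, 600]) cube([250, 100, 100]);
translate([100, 0, 800]) cube([250, 100, 100]);
translate([100, 0, 1000]) cube([250, 100, 100]);
translate([350, 0, 0]) cube([100, 100, 1350]);


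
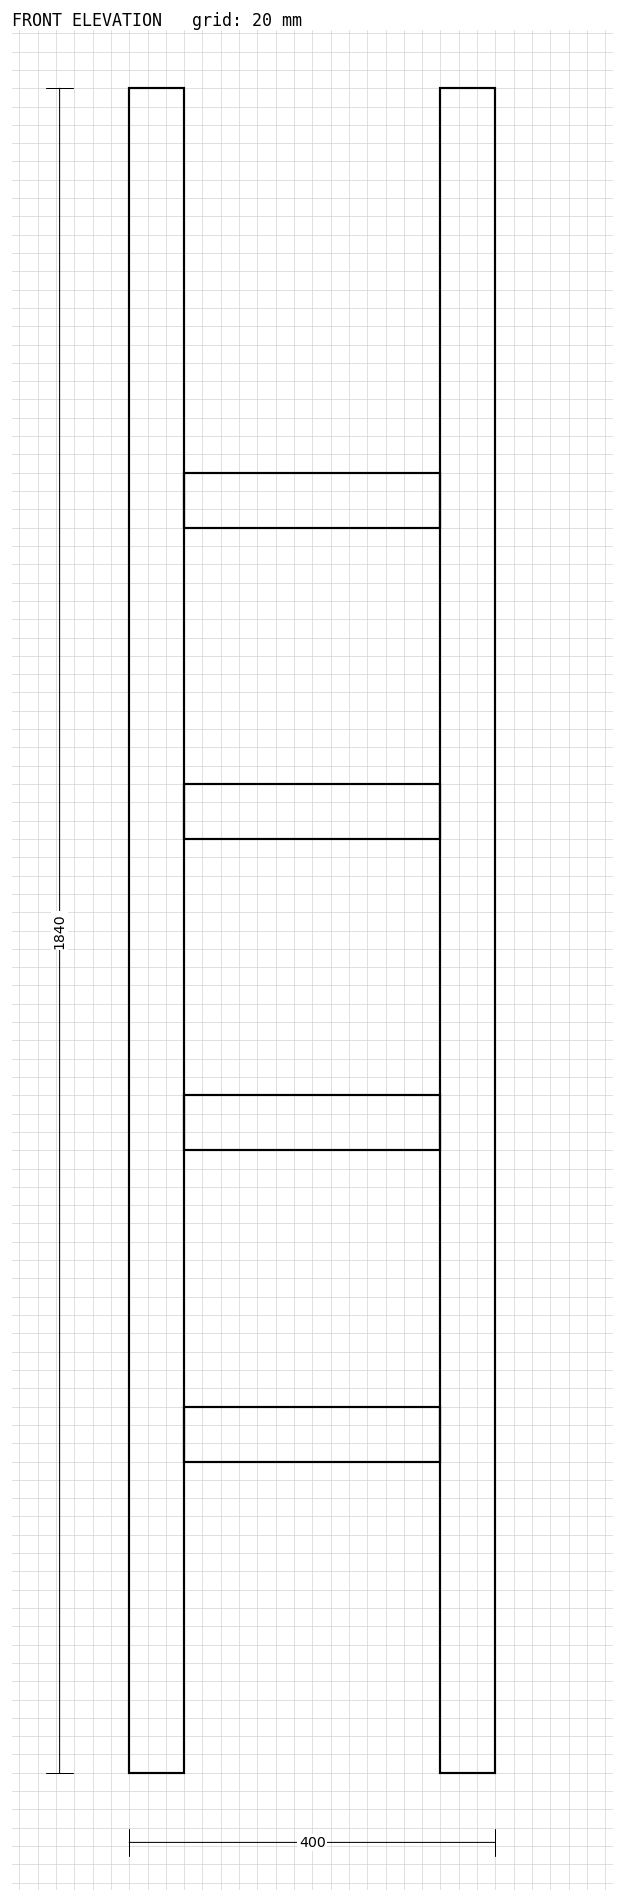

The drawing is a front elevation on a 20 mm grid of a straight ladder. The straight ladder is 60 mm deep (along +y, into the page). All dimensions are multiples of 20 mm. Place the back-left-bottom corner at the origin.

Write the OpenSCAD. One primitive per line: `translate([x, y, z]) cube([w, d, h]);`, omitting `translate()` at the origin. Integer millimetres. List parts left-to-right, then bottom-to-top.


cube([60, 60, 1840]);
translate([60, 0, 340]) cube([280, 60, 60]);
translate([60, 0, 680]) cube([280, 60, 60]);
translate([60, 0, 1020]) cube([280, 60, 60]);
translate([60, 0, 1360]) cube([280, 60, 60]);
translate([340, 0, 0]) cube([60, 60, 1840]);


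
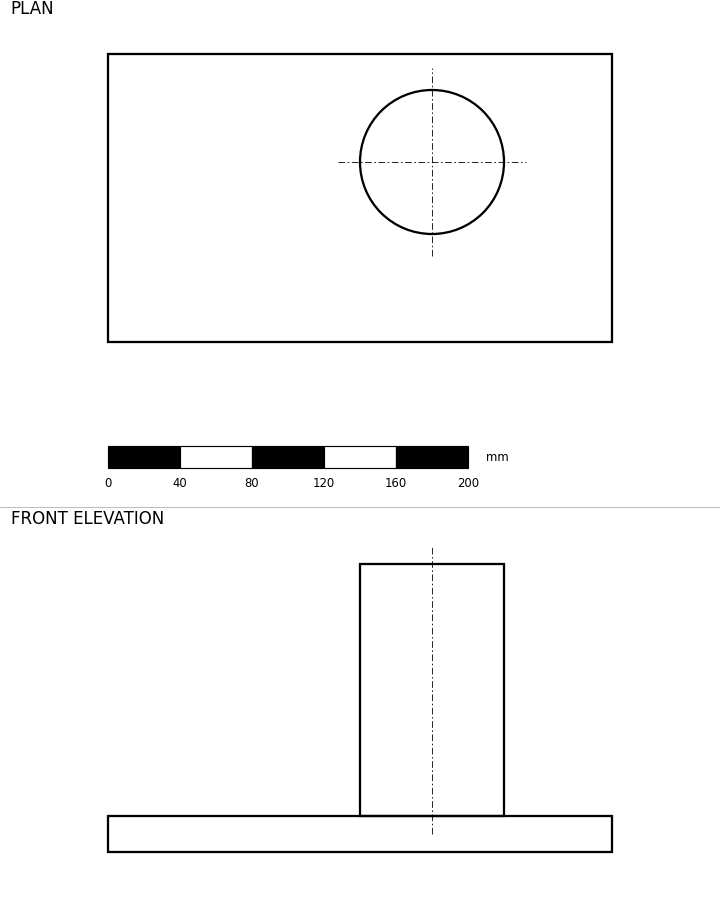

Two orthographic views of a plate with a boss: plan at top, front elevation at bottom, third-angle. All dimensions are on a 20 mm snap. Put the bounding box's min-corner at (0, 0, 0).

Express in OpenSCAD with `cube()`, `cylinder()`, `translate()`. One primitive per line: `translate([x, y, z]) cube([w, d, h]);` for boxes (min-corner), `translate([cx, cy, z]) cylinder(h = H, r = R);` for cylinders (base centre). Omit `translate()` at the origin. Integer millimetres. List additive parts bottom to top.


cube([280, 160, 20]);
translate([180, 100, 20]) cylinder(h = 140, r = 40);


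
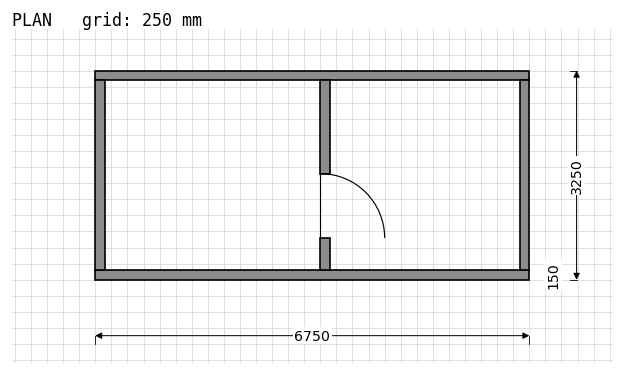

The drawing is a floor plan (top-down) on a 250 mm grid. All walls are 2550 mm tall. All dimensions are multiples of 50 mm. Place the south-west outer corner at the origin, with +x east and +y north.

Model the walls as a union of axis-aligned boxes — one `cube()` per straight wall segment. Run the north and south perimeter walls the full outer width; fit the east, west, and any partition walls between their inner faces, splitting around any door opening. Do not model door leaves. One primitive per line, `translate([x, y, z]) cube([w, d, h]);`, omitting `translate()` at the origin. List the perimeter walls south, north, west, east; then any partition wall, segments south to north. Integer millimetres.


cube([6750, 150, 2550]);
translate([0, 3100, 0]) cube([6750, 150, 2550]);
translate([0, 150, 0]) cube([150, 2950, 2550]);
translate([6600, 150, 0]) cube([150, 2950, 2550]);
translate([3500, 150, 0]) cube([150, 500, 2550]);
translate([3500, 1650, 0]) cube([150, 1450, 2550]);


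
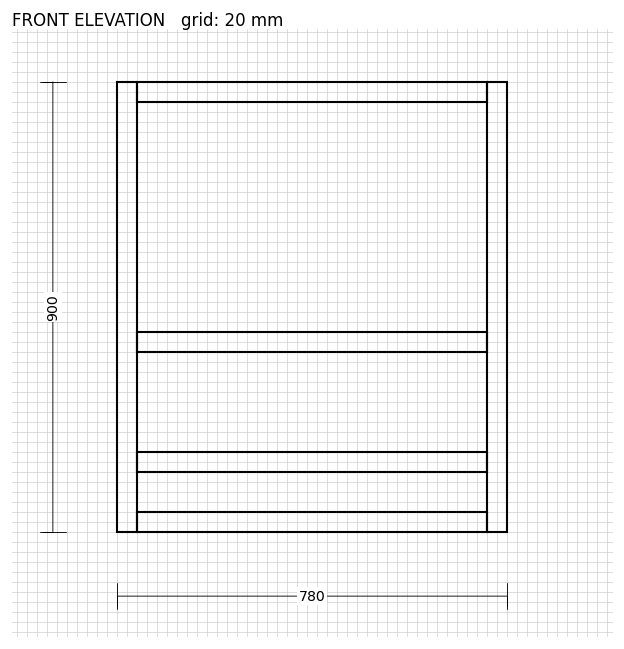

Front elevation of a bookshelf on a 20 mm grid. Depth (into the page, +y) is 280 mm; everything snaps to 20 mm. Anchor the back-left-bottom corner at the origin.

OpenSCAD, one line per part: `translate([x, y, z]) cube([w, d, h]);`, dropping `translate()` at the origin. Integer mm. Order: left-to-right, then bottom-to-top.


cube([40, 280, 900]);
translate([40, 0, 0]) cube([700, 280, 40]);
translate([40, 0, 120]) cube([700, 280, 40]);
translate([40, 0, 360]) cube([700, 280, 40]);
translate([40, 0, 860]) cube([700, 280, 40]);
translate([740, 0, 0]) cube([40, 280, 900]);


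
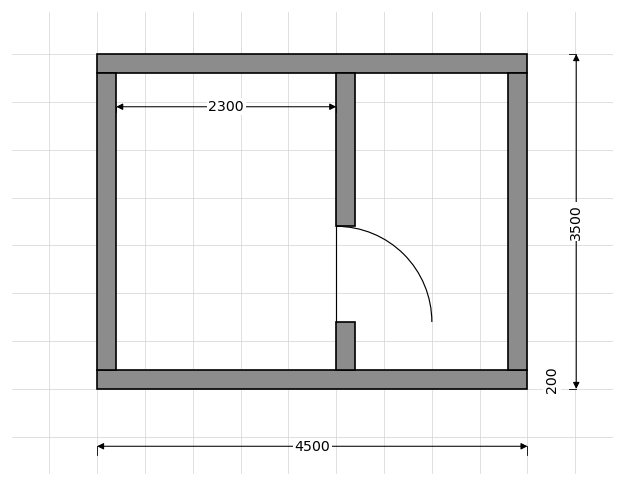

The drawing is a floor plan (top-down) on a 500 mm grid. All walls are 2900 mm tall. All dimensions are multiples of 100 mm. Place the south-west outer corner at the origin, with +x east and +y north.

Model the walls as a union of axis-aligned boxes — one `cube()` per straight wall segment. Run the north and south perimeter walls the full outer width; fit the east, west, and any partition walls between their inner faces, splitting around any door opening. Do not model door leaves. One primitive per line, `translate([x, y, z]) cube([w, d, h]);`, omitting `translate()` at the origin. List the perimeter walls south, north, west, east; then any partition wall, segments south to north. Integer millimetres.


cube([4500, 200, 2900]);
translate([0, 3300, 0]) cube([4500, 200, 2900]);
translate([0, 200, 0]) cube([200, 3100, 2900]);
translate([4300, 200, 0]) cube([200, 3100, 2900]);
translate([2500, 200, 0]) cube([200, 500, 2900]);
translate([2500, 1700, 0]) cube([200, 1600, 2900]);
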